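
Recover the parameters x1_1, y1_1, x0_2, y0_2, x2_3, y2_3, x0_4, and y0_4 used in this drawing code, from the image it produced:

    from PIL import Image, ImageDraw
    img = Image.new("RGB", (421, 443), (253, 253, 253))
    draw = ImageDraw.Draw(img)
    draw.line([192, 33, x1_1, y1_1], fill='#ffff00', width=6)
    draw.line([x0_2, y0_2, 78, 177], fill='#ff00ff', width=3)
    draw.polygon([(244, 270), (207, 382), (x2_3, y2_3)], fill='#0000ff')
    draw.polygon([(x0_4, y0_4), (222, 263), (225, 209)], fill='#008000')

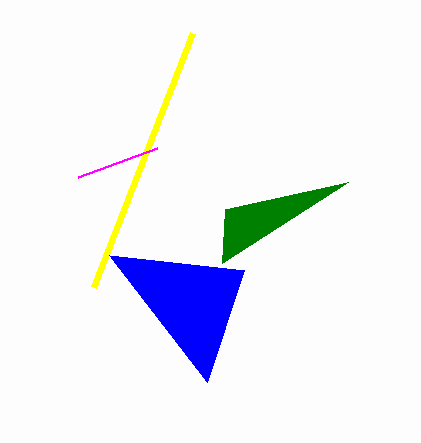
x1_1 = 93; y1_1 = 287; x0_2 = 157; y0_2 = 148; x2_3 = 109; y2_3 = 255; x0_4 = 348; y0_4 = 182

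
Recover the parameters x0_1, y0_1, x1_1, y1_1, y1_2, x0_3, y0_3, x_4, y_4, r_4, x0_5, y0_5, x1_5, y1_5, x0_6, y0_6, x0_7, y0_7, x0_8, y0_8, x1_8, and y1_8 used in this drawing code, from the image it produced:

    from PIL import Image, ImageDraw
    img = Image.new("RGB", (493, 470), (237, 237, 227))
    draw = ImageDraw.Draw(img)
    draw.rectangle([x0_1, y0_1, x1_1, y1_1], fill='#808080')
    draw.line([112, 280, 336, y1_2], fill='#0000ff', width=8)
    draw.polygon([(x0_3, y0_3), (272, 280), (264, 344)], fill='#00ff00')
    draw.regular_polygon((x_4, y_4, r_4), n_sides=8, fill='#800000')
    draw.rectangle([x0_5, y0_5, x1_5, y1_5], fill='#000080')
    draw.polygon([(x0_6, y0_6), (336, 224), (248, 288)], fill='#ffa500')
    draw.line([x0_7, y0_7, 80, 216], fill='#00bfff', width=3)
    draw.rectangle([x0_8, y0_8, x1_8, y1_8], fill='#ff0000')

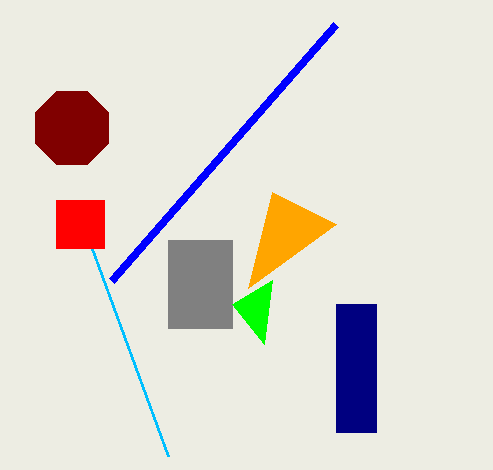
x0_1 = 168
y0_1 = 240
x1_1 = 232
y1_1 = 328
y1_2 = 24
x0_3 = 232
y0_3 = 304
x_4 = 72
y_4 = 128
r_4 = 40
x0_5 = 336
y0_5 = 304
x1_5 = 376
y1_5 = 432
x0_6 = 272
y0_6 = 192
x0_7 = 168
y0_7 = 456
x0_8 = 56
y0_8 = 200
x1_8 = 104
y1_8 = 248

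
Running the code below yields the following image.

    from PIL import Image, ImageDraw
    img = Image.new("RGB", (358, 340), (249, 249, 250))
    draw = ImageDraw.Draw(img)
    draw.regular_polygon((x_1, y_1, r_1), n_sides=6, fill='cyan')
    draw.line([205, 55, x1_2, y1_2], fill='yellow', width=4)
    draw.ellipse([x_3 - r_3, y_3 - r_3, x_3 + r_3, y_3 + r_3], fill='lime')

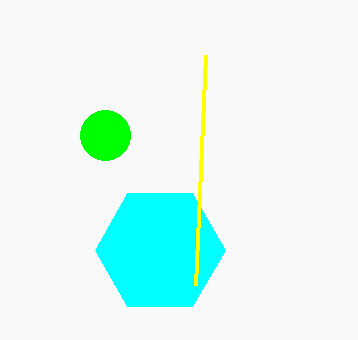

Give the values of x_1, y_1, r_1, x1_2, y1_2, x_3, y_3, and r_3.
x_1 = 160
y_1 = 250
r_1 = 65
x1_2 = 195
y1_2 = 285
x_3 = 105
y_3 = 135
r_3 = 25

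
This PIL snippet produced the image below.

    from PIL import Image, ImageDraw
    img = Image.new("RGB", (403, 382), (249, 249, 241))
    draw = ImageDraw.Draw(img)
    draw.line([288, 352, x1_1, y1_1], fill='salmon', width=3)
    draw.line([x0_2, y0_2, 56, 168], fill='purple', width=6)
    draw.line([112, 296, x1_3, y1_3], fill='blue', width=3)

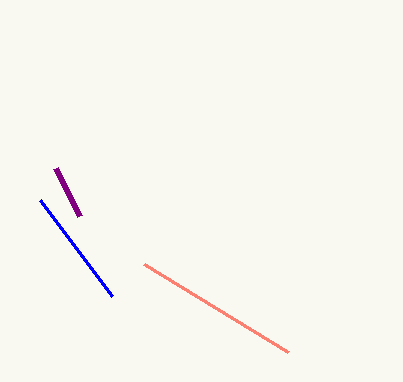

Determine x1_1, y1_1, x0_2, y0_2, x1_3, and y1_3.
x1_1 = 144, y1_1 = 264, x0_2 = 80, y0_2 = 216, x1_3 = 40, y1_3 = 200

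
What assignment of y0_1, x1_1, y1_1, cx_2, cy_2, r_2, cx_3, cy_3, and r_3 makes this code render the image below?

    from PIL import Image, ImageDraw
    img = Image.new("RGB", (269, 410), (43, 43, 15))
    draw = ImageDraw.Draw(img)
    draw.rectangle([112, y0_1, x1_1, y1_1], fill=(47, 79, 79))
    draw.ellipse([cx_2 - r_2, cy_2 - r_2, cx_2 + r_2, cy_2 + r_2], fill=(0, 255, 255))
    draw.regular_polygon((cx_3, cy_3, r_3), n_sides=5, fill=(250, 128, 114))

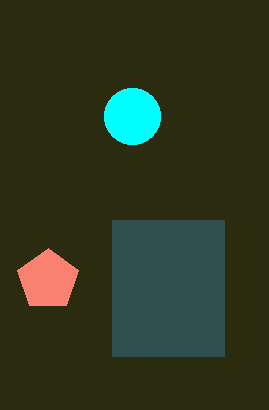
y0_1 = 220; x1_1 = 224; y1_1 = 356; cx_2 = 132; cy_2 = 116; r_2 = 28; cx_3 = 48; cy_3 = 280; r_3 = 32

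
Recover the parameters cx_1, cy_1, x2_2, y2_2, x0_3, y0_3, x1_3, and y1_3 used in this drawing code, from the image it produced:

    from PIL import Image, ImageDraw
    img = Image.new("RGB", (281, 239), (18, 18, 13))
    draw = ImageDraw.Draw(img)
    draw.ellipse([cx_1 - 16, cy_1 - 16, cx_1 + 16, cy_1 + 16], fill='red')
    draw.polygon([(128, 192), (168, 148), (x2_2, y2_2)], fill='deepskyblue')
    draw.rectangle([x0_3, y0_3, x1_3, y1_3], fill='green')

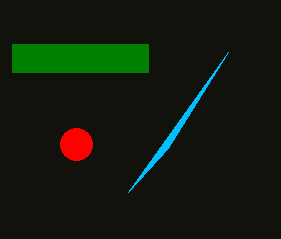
cx_1 = 76; cy_1 = 144; x2_2 = 228; y2_2 = 52; x0_3 = 12; y0_3 = 44; x1_3 = 148; y1_3 = 72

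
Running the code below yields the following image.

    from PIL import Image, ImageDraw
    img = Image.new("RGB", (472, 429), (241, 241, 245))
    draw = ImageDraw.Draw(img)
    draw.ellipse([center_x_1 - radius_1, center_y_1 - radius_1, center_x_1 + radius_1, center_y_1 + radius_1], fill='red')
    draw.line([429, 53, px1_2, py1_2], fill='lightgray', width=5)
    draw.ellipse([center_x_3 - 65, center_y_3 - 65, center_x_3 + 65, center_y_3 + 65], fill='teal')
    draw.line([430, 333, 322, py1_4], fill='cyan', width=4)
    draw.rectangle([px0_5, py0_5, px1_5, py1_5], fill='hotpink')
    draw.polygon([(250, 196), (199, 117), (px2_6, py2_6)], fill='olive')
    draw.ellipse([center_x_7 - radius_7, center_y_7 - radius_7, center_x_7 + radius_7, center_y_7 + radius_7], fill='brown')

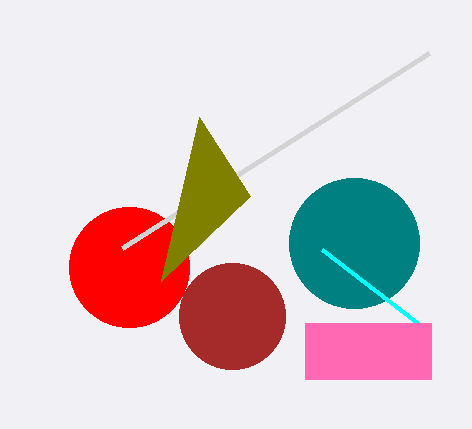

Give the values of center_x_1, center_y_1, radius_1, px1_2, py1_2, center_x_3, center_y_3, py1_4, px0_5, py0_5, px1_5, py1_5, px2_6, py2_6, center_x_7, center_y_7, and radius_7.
center_x_1 = 129, center_y_1 = 267, radius_1 = 60, px1_2 = 122, py1_2 = 248, center_x_3 = 354, center_y_3 = 243, py1_4 = 250, px0_5 = 305, py0_5 = 323, px1_5 = 431, py1_5 = 379, px2_6 = 161, py2_6 = 281, center_x_7 = 232, center_y_7 = 316, radius_7 = 53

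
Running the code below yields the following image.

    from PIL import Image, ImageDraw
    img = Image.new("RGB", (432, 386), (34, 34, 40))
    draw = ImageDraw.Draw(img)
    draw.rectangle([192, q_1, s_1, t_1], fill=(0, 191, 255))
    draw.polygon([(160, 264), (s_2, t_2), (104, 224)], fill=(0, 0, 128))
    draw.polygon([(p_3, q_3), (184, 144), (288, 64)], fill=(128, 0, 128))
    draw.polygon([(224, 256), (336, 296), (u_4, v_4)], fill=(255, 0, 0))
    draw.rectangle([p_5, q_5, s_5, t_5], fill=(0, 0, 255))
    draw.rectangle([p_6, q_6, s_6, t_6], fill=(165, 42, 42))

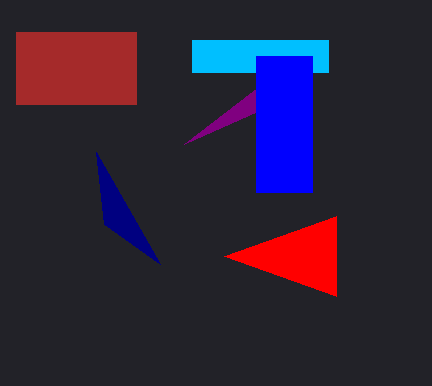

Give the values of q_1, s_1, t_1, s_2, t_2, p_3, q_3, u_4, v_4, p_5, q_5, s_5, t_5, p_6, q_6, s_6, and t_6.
q_1 = 40
s_1 = 328
t_1 = 72
s_2 = 96
t_2 = 152
p_3 = 256
q_3 = 112
u_4 = 336
v_4 = 216
p_5 = 256
q_5 = 56
s_5 = 312
t_5 = 192
p_6 = 16
q_6 = 32
s_6 = 136
t_6 = 104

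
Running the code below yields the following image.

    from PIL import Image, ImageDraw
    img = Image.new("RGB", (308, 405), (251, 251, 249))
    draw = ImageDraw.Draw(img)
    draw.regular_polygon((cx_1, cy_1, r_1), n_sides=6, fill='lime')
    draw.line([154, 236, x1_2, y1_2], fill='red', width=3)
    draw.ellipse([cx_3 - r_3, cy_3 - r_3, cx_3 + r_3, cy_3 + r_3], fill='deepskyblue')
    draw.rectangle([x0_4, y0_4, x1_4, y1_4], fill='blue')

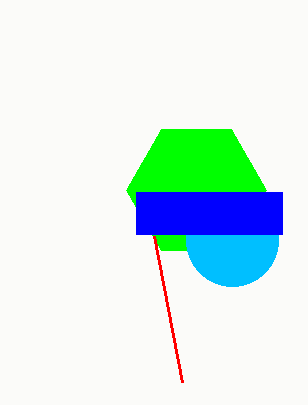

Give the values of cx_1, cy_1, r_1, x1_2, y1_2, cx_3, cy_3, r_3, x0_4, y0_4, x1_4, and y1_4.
cx_1 = 196; cy_1 = 190; r_1 = 70; x1_2 = 182; y1_2 = 382; cx_3 = 232; cy_3 = 240; r_3 = 46; x0_4 = 136; y0_4 = 192; x1_4 = 282; y1_4 = 234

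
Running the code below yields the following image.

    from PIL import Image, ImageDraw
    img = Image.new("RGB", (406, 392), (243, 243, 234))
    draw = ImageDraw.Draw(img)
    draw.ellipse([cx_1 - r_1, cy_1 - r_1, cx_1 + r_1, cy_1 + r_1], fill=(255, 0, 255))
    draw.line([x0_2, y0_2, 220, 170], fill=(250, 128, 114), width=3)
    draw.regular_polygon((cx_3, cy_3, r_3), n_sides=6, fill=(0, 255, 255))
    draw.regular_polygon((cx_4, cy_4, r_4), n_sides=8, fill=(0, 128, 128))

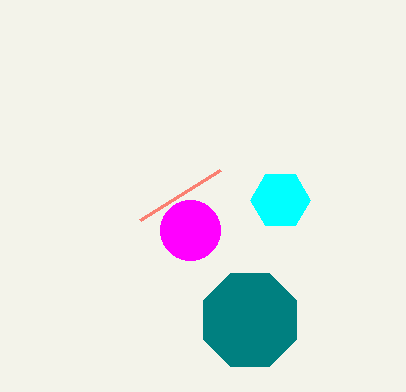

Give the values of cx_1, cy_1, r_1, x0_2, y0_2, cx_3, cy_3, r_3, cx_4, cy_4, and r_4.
cx_1 = 190, cy_1 = 230, r_1 = 30, x0_2 = 140, y0_2 = 220, cx_3 = 280, cy_3 = 200, r_3 = 30, cx_4 = 250, cy_4 = 320, r_4 = 50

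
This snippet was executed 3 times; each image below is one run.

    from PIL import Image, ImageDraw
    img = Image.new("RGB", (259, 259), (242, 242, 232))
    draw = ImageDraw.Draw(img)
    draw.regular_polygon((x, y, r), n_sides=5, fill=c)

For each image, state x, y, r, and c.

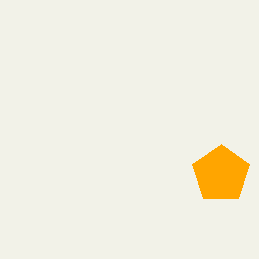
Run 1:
x = 221
y = 174
r = 30
c = 'orange'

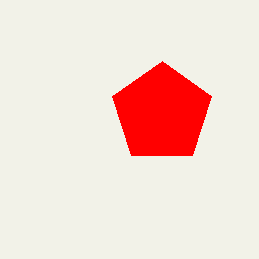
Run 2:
x = 162; y = 113; r = 52; c = 'red'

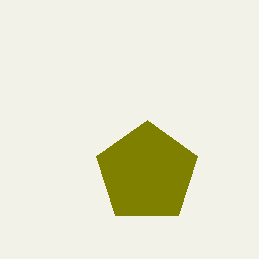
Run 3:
x = 147; y = 173; r = 53; c = 'olive'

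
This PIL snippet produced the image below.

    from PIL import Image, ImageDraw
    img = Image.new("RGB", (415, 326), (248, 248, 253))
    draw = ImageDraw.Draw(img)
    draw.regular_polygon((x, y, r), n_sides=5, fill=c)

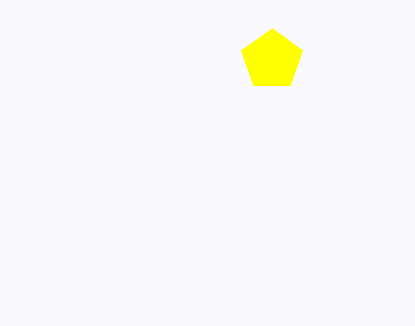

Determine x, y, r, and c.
x = 272, y = 60, r = 32, c = 'yellow'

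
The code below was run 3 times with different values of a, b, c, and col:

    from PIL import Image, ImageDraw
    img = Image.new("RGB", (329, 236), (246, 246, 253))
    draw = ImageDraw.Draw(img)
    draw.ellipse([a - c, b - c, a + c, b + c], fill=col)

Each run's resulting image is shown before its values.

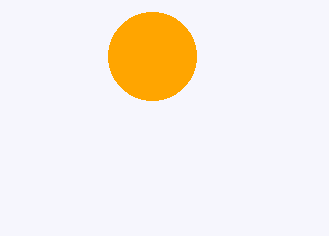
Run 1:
a = 152, b = 56, c = 44, col = 'orange'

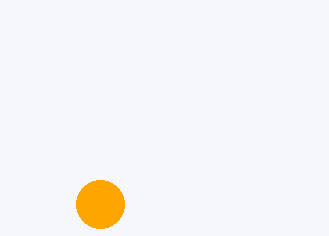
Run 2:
a = 100
b = 204
c = 24
col = 'orange'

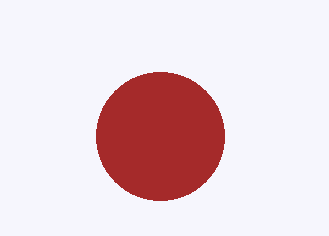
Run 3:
a = 160
b = 136
c = 64
col = 'brown'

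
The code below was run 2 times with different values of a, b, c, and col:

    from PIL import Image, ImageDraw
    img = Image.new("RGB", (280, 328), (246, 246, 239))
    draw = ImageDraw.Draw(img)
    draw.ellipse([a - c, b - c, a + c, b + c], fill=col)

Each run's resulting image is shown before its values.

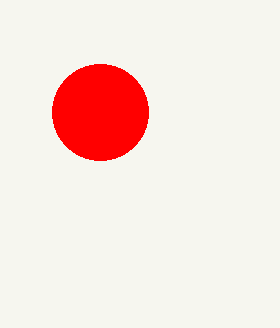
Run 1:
a = 100
b = 112
c = 48
col = 'red'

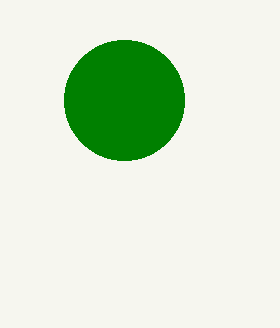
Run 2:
a = 124, b = 100, c = 60, col = 'green'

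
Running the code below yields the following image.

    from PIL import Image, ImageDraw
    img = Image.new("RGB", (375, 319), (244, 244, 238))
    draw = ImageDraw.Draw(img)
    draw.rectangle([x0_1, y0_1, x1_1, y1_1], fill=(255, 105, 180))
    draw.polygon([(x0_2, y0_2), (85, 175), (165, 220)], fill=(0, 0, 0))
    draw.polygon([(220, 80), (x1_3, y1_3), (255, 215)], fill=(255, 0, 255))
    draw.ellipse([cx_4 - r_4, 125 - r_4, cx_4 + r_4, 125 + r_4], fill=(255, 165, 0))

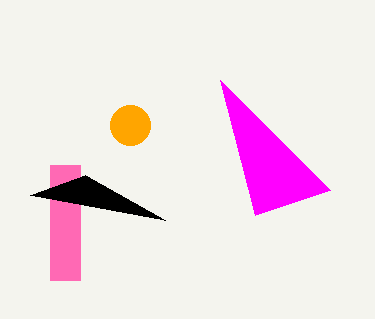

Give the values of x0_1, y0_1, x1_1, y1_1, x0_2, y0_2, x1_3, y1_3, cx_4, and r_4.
x0_1 = 50, y0_1 = 165, x1_1 = 80, y1_1 = 280, x0_2 = 30, y0_2 = 195, x1_3 = 330, y1_3 = 190, cx_4 = 130, r_4 = 20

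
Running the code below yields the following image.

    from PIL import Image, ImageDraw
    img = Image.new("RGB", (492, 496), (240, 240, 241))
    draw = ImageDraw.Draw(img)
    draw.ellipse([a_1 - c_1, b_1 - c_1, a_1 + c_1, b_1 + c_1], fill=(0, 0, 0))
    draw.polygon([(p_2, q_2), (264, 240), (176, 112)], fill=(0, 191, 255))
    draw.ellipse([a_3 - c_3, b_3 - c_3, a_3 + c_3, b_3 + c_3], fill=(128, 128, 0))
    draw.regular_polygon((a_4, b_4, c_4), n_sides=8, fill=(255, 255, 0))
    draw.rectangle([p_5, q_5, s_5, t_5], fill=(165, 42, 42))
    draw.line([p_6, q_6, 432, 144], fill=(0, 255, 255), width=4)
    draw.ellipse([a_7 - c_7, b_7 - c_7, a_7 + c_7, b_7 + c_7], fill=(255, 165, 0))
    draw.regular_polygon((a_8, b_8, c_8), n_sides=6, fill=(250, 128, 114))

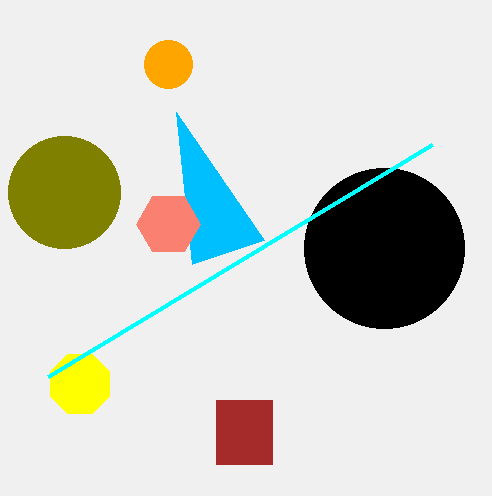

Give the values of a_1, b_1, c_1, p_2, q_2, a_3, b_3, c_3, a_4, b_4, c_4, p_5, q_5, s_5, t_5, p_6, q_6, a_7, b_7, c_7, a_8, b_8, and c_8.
a_1 = 384
b_1 = 248
c_1 = 80
p_2 = 192
q_2 = 264
a_3 = 64
b_3 = 192
c_3 = 56
a_4 = 80
b_4 = 384
c_4 = 32
p_5 = 216
q_5 = 400
s_5 = 272
t_5 = 464
p_6 = 48
q_6 = 376
a_7 = 168
b_7 = 64
c_7 = 24
a_8 = 168
b_8 = 224
c_8 = 32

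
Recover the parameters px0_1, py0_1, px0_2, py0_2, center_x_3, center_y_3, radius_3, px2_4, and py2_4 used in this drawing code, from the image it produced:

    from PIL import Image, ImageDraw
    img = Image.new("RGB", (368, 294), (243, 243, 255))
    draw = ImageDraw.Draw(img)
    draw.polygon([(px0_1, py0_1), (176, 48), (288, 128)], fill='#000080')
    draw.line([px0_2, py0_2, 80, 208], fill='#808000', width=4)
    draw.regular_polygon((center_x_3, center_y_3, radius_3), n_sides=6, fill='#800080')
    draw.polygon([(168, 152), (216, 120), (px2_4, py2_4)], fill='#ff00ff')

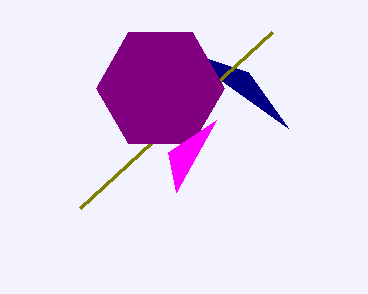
px0_1 = 248
py0_1 = 72
px0_2 = 272
py0_2 = 32
center_x_3 = 160
center_y_3 = 88
radius_3 = 64
px2_4 = 176
py2_4 = 192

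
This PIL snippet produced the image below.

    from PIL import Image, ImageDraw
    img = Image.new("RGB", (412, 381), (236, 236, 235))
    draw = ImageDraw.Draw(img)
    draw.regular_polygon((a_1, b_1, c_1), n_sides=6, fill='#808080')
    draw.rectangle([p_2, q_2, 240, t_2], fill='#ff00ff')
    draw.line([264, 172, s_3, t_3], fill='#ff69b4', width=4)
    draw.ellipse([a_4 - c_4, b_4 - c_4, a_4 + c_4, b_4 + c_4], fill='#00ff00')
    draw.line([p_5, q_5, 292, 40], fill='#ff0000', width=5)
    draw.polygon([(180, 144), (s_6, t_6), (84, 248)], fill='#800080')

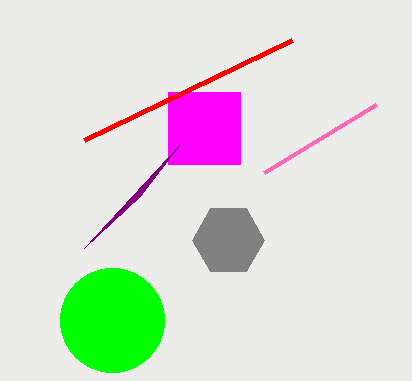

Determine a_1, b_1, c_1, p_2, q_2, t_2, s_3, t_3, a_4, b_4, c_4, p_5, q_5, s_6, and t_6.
a_1 = 228
b_1 = 240
c_1 = 36
p_2 = 168
q_2 = 92
t_2 = 164
s_3 = 376
t_3 = 104
a_4 = 112
b_4 = 320
c_4 = 52
p_5 = 84
q_5 = 140
s_6 = 140
t_6 = 196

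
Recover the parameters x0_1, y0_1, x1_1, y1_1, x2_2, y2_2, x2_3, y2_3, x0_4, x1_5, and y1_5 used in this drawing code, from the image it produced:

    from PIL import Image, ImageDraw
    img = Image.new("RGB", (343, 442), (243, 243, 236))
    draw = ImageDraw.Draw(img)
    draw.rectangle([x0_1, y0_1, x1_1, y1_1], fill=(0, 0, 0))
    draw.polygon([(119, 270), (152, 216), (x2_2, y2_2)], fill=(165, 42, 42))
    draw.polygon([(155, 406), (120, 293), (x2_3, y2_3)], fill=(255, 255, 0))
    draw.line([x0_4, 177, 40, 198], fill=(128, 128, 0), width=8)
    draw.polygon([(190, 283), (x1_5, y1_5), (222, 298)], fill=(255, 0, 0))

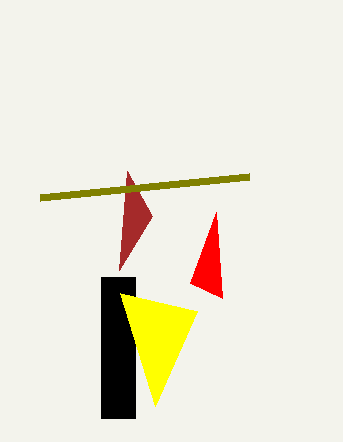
x0_1 = 101, y0_1 = 277, x1_1 = 135, y1_1 = 418, x2_2 = 127, y2_2 = 171, x2_3 = 197, y2_3 = 311, x0_4 = 249, x1_5 = 216, y1_5 = 212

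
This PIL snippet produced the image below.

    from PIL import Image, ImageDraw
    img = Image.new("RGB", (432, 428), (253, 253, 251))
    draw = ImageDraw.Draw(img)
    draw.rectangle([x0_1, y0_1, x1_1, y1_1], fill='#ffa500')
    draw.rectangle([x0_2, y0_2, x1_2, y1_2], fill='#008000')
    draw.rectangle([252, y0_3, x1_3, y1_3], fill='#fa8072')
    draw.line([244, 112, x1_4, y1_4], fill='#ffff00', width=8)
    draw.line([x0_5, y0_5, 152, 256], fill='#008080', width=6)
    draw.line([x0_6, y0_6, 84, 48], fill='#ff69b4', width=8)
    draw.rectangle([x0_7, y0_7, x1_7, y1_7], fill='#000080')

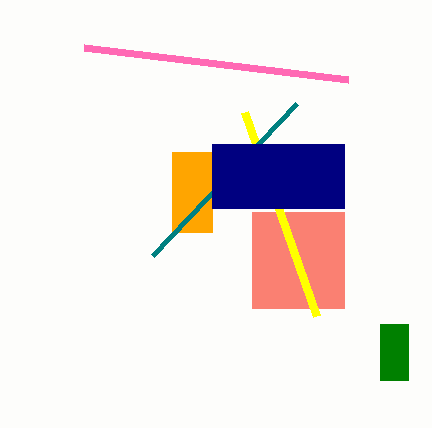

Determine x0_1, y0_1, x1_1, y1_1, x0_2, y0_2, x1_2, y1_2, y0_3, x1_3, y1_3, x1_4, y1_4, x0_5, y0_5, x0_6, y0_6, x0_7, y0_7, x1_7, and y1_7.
x0_1 = 172, y0_1 = 152, x1_1 = 212, y1_1 = 232, x0_2 = 380, y0_2 = 324, x1_2 = 408, y1_2 = 380, y0_3 = 212, x1_3 = 344, y1_3 = 308, x1_4 = 316, y1_4 = 316, x0_5 = 296, y0_5 = 104, x0_6 = 348, y0_6 = 80, x0_7 = 212, y0_7 = 144, x1_7 = 344, y1_7 = 208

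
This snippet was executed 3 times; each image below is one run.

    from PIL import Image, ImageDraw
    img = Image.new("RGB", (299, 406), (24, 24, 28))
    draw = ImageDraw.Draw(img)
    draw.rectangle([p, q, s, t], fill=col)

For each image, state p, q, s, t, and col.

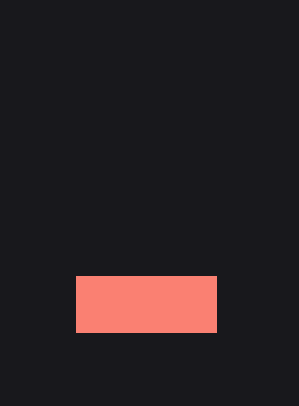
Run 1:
p = 76
q = 276
s = 216
t = 332
col = 'salmon'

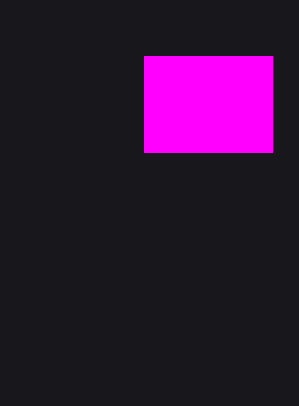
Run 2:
p = 144, q = 56, s = 272, t = 152, col = 'magenta'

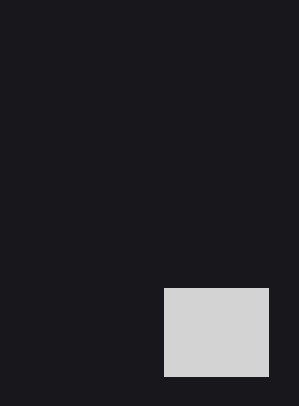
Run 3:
p = 164; q = 288; s = 268; t = 376; col = 'lightgray'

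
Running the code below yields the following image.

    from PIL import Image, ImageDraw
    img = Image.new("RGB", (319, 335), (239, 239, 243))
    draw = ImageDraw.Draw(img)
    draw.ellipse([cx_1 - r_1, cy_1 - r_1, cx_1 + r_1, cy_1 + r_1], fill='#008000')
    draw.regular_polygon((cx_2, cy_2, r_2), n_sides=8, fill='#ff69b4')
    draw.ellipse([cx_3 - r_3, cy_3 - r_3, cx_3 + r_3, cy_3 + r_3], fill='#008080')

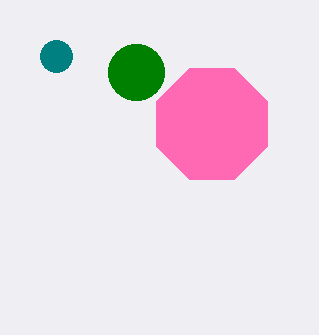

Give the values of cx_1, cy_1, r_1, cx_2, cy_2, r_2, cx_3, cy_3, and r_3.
cx_1 = 136, cy_1 = 72, r_1 = 28, cx_2 = 212, cy_2 = 124, r_2 = 60, cx_3 = 56, cy_3 = 56, r_3 = 16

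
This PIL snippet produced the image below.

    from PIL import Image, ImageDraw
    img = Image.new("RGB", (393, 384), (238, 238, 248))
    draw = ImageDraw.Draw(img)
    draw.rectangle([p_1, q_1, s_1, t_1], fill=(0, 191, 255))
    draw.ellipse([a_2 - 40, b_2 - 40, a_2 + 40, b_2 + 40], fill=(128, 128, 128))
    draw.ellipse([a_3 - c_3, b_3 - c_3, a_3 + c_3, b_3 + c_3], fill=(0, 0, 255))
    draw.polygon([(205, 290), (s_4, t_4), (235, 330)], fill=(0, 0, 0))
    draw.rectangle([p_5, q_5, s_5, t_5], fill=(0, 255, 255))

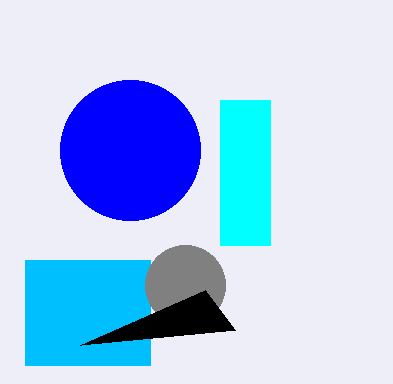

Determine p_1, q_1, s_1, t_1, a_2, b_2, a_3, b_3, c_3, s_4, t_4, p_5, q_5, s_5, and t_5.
p_1 = 25, q_1 = 260, s_1 = 150, t_1 = 365, a_2 = 185, b_2 = 285, a_3 = 130, b_3 = 150, c_3 = 70, s_4 = 80, t_4 = 345, p_5 = 220, q_5 = 100, s_5 = 270, t_5 = 245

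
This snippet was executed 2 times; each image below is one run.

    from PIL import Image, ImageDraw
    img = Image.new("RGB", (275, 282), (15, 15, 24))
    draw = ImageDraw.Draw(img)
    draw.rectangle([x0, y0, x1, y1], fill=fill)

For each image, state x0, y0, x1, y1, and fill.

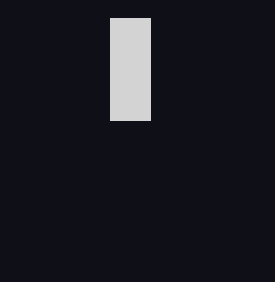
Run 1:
x0 = 110, y0 = 18, x1 = 150, y1 = 120, fill = 'lightgray'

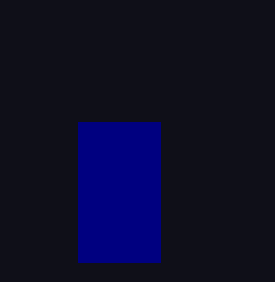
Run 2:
x0 = 78, y0 = 122, x1 = 160, y1 = 262, fill = 'navy'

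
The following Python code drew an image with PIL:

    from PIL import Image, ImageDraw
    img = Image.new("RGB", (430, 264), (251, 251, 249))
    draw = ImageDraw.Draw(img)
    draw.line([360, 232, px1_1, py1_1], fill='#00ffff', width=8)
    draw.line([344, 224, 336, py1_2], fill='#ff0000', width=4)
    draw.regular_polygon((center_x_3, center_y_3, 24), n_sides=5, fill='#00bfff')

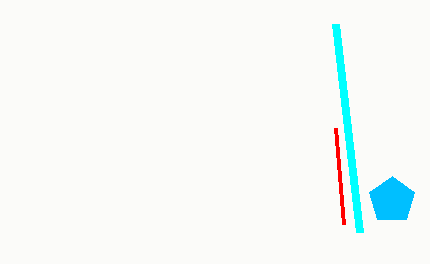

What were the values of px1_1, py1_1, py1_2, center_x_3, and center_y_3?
px1_1 = 336
py1_1 = 24
py1_2 = 128
center_x_3 = 392
center_y_3 = 200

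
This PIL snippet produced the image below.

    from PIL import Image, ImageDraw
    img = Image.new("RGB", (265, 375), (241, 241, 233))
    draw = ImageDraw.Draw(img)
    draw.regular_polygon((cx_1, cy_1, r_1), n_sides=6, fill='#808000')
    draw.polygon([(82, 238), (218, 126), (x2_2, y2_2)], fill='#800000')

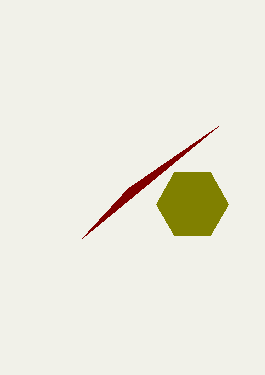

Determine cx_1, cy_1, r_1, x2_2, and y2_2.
cx_1 = 192
cy_1 = 204
r_1 = 36
x2_2 = 128
y2_2 = 188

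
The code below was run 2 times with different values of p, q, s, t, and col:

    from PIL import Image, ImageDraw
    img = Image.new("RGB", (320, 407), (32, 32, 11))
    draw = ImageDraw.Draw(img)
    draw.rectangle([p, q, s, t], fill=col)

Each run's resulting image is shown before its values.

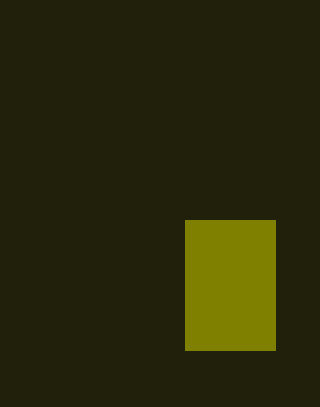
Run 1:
p = 185
q = 220
s = 275
t = 350
col = 'olive'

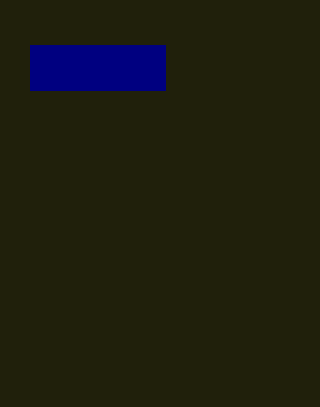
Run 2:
p = 30
q = 45
s = 165
t = 90
col = 'navy'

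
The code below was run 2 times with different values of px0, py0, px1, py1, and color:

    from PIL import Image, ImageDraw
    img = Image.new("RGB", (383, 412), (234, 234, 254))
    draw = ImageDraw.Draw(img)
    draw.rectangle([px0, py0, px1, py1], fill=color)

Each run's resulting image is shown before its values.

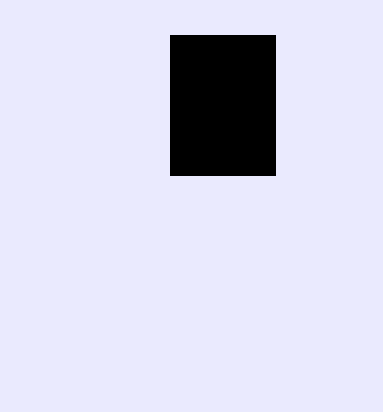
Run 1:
px0 = 170
py0 = 35
px1 = 275
py1 = 175
color = 'black'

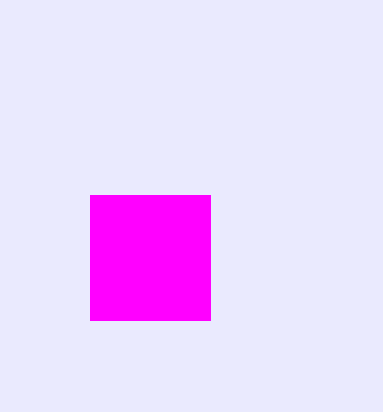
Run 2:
px0 = 90, py0 = 195, px1 = 210, py1 = 320, color = 'magenta'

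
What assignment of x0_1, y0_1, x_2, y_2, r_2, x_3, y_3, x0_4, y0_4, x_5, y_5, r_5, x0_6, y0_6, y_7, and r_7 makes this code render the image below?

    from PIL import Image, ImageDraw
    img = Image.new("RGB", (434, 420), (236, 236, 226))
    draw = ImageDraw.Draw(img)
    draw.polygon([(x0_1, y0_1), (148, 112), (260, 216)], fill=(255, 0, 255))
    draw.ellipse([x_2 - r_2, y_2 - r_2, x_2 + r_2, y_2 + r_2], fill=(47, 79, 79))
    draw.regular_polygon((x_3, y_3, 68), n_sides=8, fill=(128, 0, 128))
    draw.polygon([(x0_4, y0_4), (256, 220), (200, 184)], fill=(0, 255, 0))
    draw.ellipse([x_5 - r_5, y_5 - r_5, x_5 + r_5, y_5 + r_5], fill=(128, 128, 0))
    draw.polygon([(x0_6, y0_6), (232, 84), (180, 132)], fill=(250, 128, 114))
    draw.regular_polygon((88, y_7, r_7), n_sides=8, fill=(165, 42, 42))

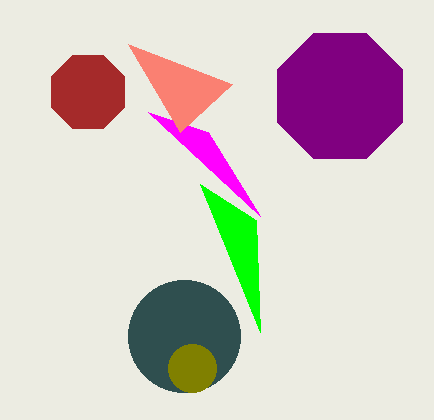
x0_1 = 208, y0_1 = 132, x_2 = 184, y_2 = 336, r_2 = 56, x_3 = 340, y_3 = 96, x0_4 = 260, y0_4 = 332, x_5 = 192, y_5 = 368, r_5 = 24, x0_6 = 128, y0_6 = 44, y_7 = 92, r_7 = 40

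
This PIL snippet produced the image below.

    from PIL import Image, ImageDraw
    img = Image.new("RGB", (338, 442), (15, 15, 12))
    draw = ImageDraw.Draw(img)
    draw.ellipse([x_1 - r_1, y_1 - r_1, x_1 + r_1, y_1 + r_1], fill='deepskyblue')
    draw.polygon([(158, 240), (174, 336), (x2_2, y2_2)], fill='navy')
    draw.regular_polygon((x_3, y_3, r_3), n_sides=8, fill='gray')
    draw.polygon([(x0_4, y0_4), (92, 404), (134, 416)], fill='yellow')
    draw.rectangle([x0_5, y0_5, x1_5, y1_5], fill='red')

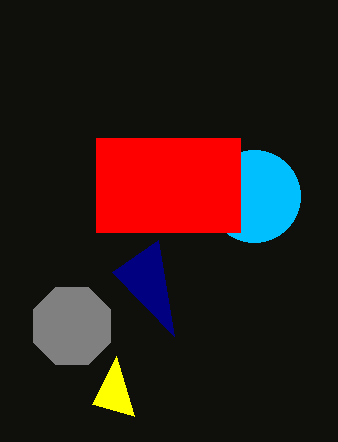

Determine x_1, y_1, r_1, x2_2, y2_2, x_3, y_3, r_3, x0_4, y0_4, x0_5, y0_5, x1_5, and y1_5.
x_1 = 254, y_1 = 196, r_1 = 46, x2_2 = 112, y2_2 = 272, x_3 = 72, y_3 = 326, r_3 = 42, x0_4 = 116, y0_4 = 356, x0_5 = 96, y0_5 = 138, x1_5 = 240, y1_5 = 232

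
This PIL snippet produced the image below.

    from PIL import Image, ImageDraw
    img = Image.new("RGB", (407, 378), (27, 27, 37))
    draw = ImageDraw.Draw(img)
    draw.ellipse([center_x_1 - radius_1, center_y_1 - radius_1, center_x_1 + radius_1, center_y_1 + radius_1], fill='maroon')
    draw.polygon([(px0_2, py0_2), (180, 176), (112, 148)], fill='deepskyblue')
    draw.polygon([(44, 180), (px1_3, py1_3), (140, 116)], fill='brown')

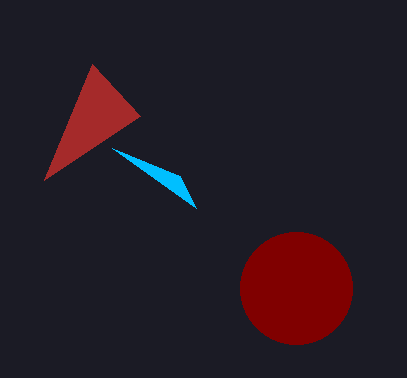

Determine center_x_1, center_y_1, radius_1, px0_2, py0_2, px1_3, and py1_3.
center_x_1 = 296
center_y_1 = 288
radius_1 = 56
px0_2 = 196
py0_2 = 208
px1_3 = 92
py1_3 = 64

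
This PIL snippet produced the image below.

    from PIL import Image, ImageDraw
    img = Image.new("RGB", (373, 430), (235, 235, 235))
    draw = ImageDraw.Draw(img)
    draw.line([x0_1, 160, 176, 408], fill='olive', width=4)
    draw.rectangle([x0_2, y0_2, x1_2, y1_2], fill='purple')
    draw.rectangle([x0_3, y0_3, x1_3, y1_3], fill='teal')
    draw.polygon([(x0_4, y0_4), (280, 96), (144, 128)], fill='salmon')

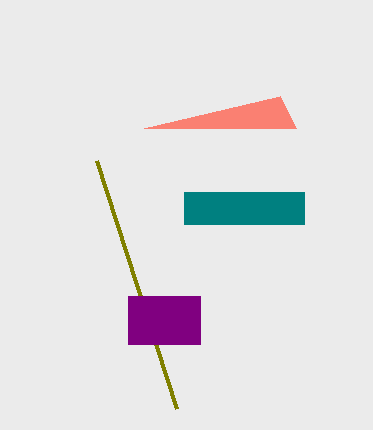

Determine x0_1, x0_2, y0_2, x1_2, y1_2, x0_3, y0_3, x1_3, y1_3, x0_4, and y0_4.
x0_1 = 96
x0_2 = 128
y0_2 = 296
x1_2 = 200
y1_2 = 344
x0_3 = 184
y0_3 = 192
x1_3 = 304
y1_3 = 224
x0_4 = 296
y0_4 = 128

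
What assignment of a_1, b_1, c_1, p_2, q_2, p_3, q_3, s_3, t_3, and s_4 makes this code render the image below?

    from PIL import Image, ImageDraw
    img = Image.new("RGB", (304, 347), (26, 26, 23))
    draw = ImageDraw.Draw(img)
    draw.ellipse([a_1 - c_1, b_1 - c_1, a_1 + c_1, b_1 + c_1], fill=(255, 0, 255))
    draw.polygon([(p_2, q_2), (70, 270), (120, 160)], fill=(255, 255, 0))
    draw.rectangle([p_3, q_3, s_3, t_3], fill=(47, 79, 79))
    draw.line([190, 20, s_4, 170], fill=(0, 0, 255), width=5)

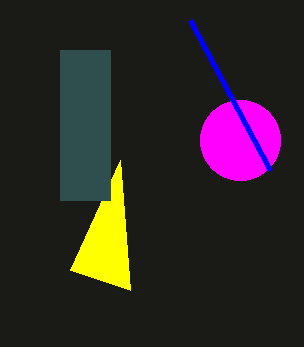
a_1 = 240, b_1 = 140, c_1 = 40, p_2 = 130, q_2 = 290, p_3 = 60, q_3 = 50, s_3 = 110, t_3 = 200, s_4 = 270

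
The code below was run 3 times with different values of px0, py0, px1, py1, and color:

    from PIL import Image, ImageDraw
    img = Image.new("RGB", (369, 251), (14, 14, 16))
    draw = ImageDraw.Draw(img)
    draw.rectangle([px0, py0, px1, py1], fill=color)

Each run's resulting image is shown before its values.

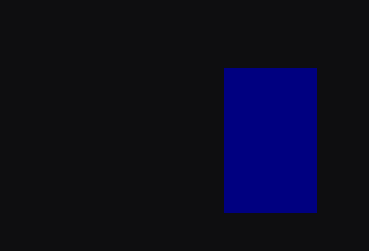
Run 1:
px0 = 224, py0 = 68, px1 = 316, py1 = 212, color = 'navy'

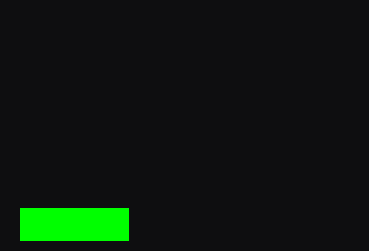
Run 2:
px0 = 20
py0 = 208
px1 = 128
py1 = 240
color = 'lime'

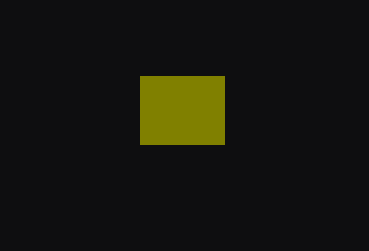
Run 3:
px0 = 140, py0 = 76, px1 = 224, py1 = 144, color = 'olive'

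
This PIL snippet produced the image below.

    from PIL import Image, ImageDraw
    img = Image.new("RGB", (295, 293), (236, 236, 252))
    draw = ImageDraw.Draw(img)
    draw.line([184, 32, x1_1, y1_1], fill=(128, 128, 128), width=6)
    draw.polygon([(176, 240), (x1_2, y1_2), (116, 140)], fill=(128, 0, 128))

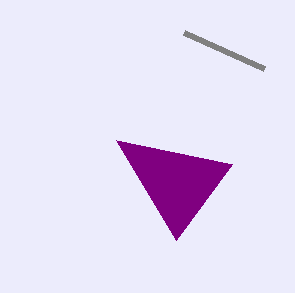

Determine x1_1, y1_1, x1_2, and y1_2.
x1_1 = 264, y1_1 = 68, x1_2 = 232, y1_2 = 164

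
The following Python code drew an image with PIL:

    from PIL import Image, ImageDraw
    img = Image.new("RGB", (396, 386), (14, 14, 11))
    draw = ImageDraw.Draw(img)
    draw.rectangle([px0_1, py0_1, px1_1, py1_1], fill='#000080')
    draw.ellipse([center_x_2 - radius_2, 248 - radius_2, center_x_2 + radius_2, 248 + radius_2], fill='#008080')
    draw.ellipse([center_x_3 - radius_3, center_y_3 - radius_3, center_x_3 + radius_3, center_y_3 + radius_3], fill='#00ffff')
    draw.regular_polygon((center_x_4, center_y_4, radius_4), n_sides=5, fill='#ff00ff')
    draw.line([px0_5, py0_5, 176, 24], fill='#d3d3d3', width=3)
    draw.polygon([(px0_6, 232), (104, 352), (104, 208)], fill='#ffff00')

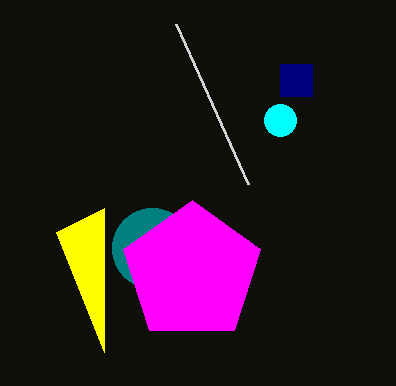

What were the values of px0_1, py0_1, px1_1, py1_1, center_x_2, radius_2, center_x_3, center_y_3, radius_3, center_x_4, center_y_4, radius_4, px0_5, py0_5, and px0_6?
px0_1 = 280; py0_1 = 64; px1_1 = 312; py1_1 = 96; center_x_2 = 152; radius_2 = 40; center_x_3 = 280; center_y_3 = 120; radius_3 = 16; center_x_4 = 192; center_y_4 = 272; radius_4 = 72; px0_5 = 248; py0_5 = 184; px0_6 = 56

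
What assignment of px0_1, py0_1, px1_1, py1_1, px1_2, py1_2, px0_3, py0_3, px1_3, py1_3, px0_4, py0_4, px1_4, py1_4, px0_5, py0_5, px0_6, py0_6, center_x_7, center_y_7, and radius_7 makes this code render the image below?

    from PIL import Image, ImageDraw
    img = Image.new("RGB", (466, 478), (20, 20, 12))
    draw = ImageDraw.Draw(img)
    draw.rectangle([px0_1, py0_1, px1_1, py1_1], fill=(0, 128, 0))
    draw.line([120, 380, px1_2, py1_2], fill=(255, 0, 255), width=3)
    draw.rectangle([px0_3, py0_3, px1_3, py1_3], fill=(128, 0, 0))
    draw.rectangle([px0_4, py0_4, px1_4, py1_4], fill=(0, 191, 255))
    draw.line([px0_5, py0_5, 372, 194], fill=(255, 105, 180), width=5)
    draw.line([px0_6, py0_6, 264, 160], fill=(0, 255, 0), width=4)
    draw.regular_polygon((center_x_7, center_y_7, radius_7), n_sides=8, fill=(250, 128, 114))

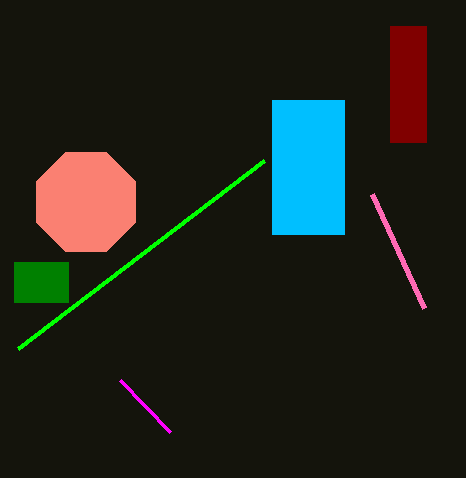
px0_1 = 14, py0_1 = 262, px1_1 = 68, py1_1 = 302, px1_2 = 170, py1_2 = 432, px0_3 = 390, py0_3 = 26, px1_3 = 426, py1_3 = 142, px0_4 = 272, py0_4 = 100, px1_4 = 344, py1_4 = 234, px0_5 = 424, py0_5 = 308, px0_6 = 18, py0_6 = 348, center_x_7 = 86, center_y_7 = 202, radius_7 = 54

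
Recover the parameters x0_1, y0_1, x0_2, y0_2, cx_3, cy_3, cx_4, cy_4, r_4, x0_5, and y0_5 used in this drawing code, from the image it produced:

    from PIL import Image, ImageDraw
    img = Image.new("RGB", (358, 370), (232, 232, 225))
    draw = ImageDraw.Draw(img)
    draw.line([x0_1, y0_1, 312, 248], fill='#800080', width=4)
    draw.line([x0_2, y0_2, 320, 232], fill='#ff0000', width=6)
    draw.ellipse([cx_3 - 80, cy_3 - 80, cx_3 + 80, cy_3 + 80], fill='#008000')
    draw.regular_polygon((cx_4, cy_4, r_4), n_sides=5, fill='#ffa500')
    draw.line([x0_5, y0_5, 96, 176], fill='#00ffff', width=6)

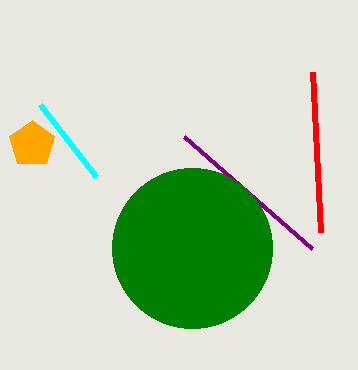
x0_1 = 184; y0_1 = 136; x0_2 = 312; y0_2 = 72; cx_3 = 192; cy_3 = 248; cx_4 = 32; cy_4 = 144; r_4 = 24; x0_5 = 40; y0_5 = 104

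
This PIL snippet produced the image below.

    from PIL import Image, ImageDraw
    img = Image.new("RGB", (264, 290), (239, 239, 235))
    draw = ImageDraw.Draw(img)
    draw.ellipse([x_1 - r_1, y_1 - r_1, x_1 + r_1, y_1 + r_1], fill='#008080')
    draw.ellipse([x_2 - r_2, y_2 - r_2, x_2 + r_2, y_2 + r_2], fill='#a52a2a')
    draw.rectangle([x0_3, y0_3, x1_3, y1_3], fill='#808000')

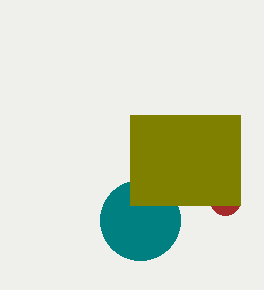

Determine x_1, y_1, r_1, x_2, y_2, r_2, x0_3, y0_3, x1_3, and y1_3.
x_1 = 140, y_1 = 220, r_1 = 40, x_2 = 225, y_2 = 200, r_2 = 15, x0_3 = 130, y0_3 = 115, x1_3 = 240, y1_3 = 205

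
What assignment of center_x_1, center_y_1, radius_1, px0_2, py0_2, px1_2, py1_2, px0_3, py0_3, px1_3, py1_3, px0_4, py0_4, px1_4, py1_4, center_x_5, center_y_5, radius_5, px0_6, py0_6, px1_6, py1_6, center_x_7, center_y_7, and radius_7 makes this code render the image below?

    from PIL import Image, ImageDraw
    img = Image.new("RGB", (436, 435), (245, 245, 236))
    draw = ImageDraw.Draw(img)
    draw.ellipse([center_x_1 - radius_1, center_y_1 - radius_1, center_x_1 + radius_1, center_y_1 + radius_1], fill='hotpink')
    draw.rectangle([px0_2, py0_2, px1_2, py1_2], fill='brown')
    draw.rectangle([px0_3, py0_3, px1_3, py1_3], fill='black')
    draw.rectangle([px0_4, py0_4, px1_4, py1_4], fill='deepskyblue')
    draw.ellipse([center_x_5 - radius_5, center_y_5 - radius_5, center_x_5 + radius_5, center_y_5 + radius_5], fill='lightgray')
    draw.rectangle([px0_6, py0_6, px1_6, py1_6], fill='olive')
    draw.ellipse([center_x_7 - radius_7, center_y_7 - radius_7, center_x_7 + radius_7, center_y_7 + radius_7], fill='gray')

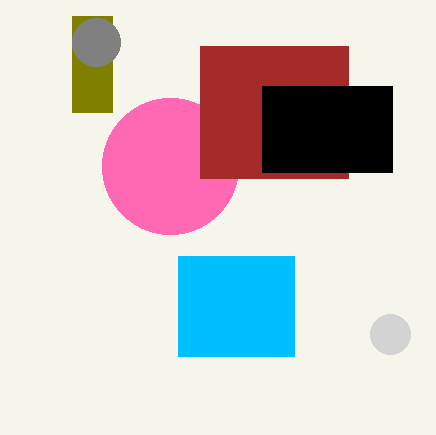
center_x_1 = 170, center_y_1 = 166, radius_1 = 68, px0_2 = 200, py0_2 = 46, px1_2 = 348, py1_2 = 178, px0_3 = 262, py0_3 = 86, px1_3 = 392, py1_3 = 172, px0_4 = 178, py0_4 = 256, px1_4 = 294, py1_4 = 356, center_x_5 = 390, center_y_5 = 334, radius_5 = 20, px0_6 = 72, py0_6 = 16, px1_6 = 112, py1_6 = 112, center_x_7 = 96, center_y_7 = 42, radius_7 = 24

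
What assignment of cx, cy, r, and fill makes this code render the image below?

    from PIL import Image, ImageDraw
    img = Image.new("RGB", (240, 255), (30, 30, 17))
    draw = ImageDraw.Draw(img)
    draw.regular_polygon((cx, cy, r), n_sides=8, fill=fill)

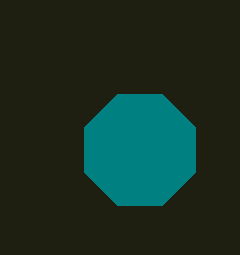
cx = 140
cy = 150
r = 60
fill = 'teal'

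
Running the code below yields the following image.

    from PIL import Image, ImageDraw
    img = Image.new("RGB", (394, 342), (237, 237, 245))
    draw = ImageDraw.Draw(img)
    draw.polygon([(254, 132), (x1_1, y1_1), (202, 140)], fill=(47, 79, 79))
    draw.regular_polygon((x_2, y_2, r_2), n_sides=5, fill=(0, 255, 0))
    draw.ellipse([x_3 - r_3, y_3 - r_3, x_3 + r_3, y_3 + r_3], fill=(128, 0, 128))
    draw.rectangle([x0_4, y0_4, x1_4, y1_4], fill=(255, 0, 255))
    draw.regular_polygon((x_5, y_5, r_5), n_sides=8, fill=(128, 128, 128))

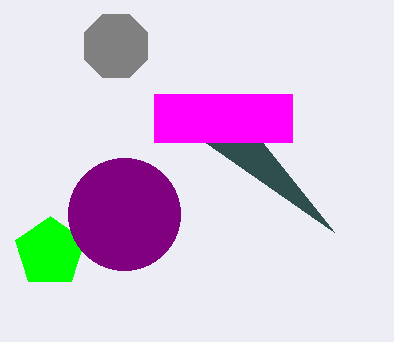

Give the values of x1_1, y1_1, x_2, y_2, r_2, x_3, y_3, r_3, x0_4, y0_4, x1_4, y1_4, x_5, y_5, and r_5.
x1_1 = 334; y1_1 = 232; x_2 = 50; y_2 = 252; r_2 = 36; x_3 = 124; y_3 = 214; r_3 = 56; x0_4 = 154; y0_4 = 94; x1_4 = 292; y1_4 = 142; x_5 = 116; y_5 = 46; r_5 = 34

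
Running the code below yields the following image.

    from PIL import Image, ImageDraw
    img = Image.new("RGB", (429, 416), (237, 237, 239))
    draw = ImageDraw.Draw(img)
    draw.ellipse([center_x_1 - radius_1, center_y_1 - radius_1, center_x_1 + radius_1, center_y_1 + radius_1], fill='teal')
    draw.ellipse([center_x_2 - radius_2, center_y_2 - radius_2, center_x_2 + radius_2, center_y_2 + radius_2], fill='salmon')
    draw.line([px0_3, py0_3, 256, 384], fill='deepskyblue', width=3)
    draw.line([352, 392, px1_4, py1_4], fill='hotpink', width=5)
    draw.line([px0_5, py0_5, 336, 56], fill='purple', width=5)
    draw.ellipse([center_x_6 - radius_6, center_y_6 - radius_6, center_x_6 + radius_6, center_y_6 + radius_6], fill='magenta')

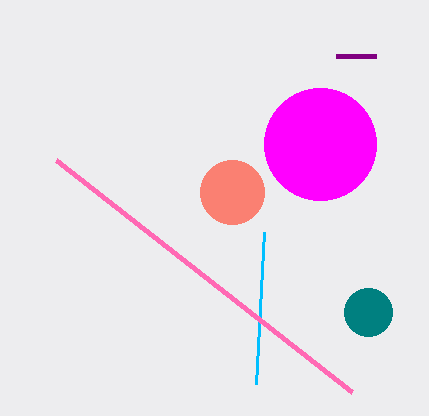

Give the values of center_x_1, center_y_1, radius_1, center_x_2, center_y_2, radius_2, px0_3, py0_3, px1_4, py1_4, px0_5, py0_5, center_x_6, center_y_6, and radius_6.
center_x_1 = 368; center_y_1 = 312; radius_1 = 24; center_x_2 = 232; center_y_2 = 192; radius_2 = 32; px0_3 = 264; py0_3 = 232; px1_4 = 56; py1_4 = 160; px0_5 = 376; py0_5 = 56; center_x_6 = 320; center_y_6 = 144; radius_6 = 56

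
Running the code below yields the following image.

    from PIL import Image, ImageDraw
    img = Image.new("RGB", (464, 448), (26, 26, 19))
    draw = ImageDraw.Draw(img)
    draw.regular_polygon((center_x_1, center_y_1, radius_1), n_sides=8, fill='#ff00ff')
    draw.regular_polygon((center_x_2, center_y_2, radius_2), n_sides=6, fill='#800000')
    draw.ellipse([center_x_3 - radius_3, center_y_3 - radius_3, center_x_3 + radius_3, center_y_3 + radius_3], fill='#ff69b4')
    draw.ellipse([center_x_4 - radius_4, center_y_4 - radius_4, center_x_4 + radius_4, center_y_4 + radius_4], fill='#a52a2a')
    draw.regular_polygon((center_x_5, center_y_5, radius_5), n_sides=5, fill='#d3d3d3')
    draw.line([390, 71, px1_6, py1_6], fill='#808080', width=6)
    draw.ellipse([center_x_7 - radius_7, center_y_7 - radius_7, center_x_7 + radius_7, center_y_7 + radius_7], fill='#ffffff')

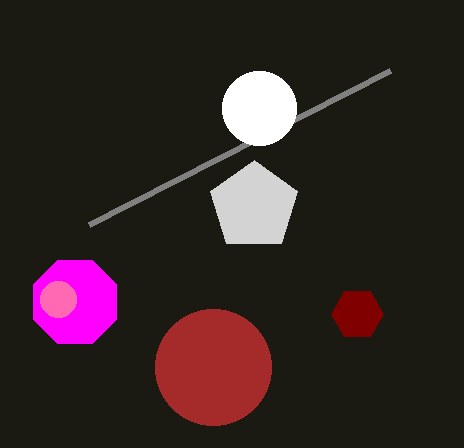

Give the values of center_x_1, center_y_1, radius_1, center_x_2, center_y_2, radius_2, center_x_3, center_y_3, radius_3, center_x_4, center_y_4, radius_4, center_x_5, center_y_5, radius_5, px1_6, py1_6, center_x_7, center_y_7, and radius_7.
center_x_1 = 75
center_y_1 = 302
radius_1 = 45
center_x_2 = 357
center_y_2 = 314
radius_2 = 26
center_x_3 = 58
center_y_3 = 299
radius_3 = 18
center_x_4 = 213
center_y_4 = 367
radius_4 = 58
center_x_5 = 254
center_y_5 = 206
radius_5 = 46
px1_6 = 89
py1_6 = 225
center_x_7 = 259
center_y_7 = 108
radius_7 = 37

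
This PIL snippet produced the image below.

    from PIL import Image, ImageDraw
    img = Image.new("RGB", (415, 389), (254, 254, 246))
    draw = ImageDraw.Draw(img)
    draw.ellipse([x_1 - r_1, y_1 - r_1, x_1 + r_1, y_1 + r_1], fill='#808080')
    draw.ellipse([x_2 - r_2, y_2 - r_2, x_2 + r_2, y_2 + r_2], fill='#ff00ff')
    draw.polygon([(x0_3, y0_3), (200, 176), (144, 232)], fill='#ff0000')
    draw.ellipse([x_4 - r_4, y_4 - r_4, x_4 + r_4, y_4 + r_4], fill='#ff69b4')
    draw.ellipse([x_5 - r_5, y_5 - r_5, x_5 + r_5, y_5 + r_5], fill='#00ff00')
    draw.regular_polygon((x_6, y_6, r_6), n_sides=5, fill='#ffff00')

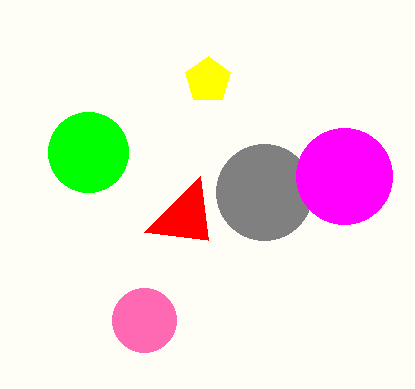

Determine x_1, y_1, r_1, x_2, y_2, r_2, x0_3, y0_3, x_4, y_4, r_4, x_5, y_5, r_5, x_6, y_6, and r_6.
x_1 = 264, y_1 = 192, r_1 = 48, x_2 = 344, y_2 = 176, r_2 = 48, x0_3 = 208, y0_3 = 240, x_4 = 144, y_4 = 320, r_4 = 32, x_5 = 88, y_5 = 152, r_5 = 40, x_6 = 208, y_6 = 80, r_6 = 24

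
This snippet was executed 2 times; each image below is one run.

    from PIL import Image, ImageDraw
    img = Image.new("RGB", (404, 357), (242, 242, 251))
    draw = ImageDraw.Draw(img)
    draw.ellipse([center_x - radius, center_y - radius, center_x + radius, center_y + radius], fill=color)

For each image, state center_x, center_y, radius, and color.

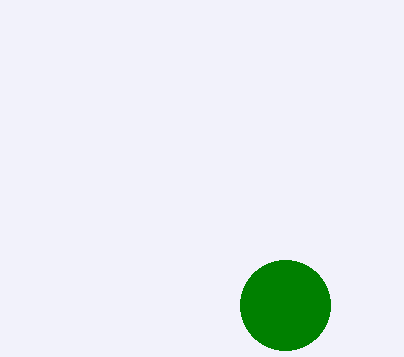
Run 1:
center_x = 285; center_y = 305; radius = 45; color = 'green'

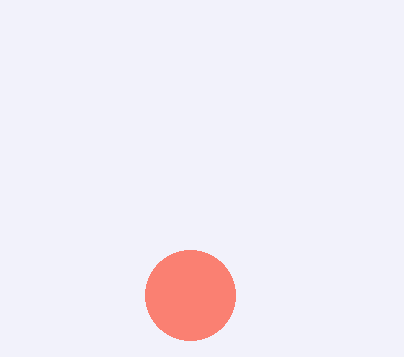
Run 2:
center_x = 190
center_y = 295
radius = 45
color = 'salmon'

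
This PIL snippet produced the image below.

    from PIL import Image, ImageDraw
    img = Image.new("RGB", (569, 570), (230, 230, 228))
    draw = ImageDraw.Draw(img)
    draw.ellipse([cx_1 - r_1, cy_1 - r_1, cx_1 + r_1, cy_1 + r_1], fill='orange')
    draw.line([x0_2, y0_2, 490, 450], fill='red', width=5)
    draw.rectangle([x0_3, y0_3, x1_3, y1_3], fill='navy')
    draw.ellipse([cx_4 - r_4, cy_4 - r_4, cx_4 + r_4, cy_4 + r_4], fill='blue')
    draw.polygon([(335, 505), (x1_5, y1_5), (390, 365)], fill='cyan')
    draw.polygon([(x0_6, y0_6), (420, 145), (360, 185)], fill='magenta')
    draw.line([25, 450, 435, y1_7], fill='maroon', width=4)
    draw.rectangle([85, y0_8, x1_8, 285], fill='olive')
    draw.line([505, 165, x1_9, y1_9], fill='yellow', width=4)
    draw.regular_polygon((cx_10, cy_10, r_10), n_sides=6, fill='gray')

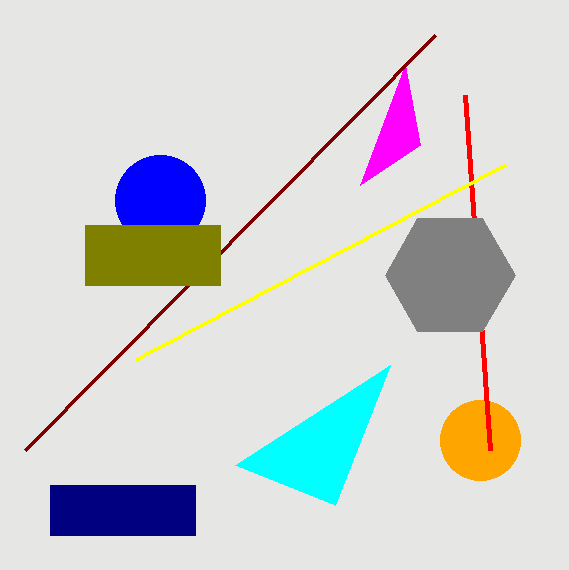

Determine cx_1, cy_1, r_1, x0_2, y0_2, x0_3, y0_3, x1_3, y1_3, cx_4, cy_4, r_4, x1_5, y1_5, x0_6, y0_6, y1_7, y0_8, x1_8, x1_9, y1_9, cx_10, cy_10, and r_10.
cx_1 = 480, cy_1 = 440, r_1 = 40, x0_2 = 465, y0_2 = 95, x0_3 = 50, y0_3 = 485, x1_3 = 195, y1_3 = 535, cx_4 = 160, cy_4 = 200, r_4 = 45, x1_5 = 235, y1_5 = 465, x0_6 = 405, y0_6 = 65, y1_7 = 35, y0_8 = 225, x1_8 = 220, x1_9 = 135, y1_9 = 360, cx_10 = 450, cy_10 = 275, r_10 = 65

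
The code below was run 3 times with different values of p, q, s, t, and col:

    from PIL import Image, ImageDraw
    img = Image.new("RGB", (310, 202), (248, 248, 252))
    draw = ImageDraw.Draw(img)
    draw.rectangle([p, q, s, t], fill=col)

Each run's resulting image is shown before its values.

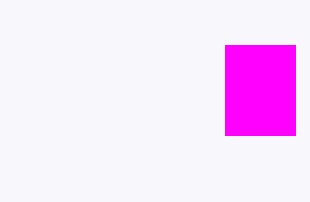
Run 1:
p = 225
q = 45
s = 295
t = 135
col = 'magenta'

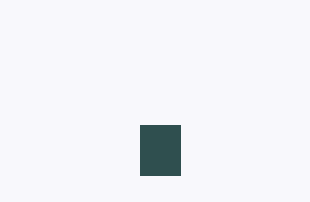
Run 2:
p = 140; q = 125; s = 180; t = 175; col = 'darkslategray'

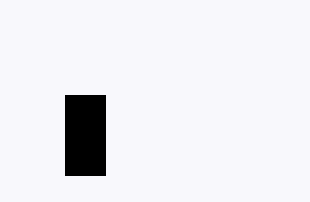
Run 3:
p = 65
q = 95
s = 105
t = 175
col = 'black'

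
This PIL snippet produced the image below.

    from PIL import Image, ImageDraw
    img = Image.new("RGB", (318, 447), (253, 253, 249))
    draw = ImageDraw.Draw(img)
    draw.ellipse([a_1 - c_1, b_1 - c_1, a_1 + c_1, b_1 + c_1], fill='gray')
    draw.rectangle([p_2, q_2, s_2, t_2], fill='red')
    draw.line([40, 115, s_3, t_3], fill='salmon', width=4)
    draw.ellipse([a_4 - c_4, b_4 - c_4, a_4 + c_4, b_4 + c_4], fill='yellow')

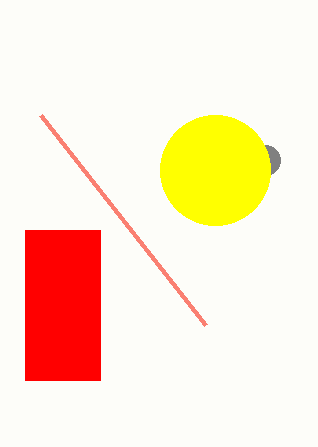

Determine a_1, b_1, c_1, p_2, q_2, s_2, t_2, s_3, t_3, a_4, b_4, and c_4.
a_1 = 265; b_1 = 160; c_1 = 15; p_2 = 25; q_2 = 230; s_2 = 100; t_2 = 380; s_3 = 205; t_3 = 325; a_4 = 215; b_4 = 170; c_4 = 55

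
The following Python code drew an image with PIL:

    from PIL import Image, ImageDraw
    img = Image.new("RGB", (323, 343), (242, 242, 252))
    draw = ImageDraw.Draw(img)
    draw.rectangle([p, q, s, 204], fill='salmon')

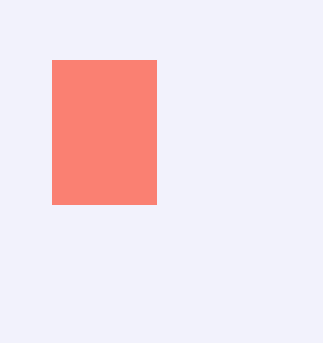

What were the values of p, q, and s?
p = 52, q = 60, s = 156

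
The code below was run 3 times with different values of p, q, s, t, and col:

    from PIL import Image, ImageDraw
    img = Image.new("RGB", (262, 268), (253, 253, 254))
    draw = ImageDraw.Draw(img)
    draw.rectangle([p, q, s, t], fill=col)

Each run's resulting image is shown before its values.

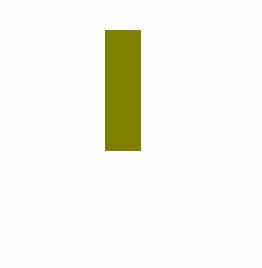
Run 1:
p = 105
q = 30
s = 140
t = 150
col = 'olive'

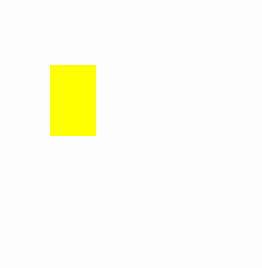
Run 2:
p = 50
q = 65
s = 95
t = 135
col = 'yellow'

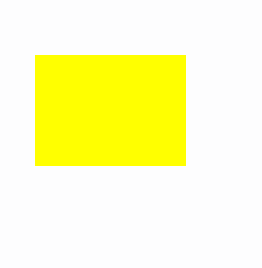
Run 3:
p = 35; q = 55; s = 185; t = 165; col = 'yellow'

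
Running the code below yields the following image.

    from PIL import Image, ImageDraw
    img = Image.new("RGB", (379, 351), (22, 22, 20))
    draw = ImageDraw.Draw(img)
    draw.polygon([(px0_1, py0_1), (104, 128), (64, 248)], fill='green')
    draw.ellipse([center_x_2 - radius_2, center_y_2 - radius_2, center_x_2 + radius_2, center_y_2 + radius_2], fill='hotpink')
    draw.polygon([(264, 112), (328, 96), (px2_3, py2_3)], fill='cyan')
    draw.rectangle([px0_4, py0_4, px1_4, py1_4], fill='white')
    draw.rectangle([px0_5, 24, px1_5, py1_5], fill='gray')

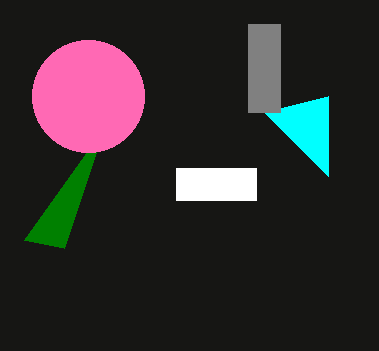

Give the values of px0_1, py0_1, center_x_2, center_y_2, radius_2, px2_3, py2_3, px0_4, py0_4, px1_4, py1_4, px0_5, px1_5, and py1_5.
px0_1 = 24; py0_1 = 240; center_x_2 = 88; center_y_2 = 96; radius_2 = 56; px2_3 = 328; py2_3 = 176; px0_4 = 176; py0_4 = 168; px1_4 = 256; py1_4 = 200; px0_5 = 248; px1_5 = 280; py1_5 = 112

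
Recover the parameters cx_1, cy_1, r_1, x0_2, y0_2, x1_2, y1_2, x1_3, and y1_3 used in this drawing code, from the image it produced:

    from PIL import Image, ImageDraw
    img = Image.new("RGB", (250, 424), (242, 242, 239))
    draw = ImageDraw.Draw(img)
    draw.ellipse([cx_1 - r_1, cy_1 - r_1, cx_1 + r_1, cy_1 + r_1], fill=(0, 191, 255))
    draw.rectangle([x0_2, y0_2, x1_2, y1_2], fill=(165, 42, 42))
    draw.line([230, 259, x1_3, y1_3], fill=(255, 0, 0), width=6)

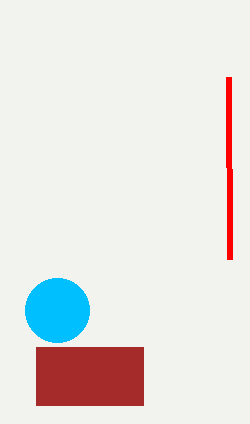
cx_1 = 57
cy_1 = 310
r_1 = 32
x0_2 = 36
y0_2 = 347
x1_2 = 143
y1_2 = 405
x1_3 = 229
y1_3 = 77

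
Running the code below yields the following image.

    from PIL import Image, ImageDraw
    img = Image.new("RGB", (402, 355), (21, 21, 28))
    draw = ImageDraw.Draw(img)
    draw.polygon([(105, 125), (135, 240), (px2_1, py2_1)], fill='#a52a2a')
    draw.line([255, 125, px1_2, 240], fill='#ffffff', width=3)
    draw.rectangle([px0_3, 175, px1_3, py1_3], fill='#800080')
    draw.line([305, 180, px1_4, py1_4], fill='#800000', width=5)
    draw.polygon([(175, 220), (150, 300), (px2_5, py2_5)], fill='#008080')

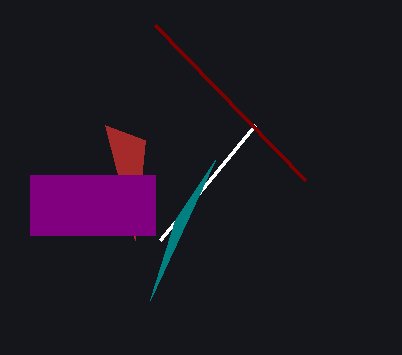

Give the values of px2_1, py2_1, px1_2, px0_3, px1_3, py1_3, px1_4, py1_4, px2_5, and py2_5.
px2_1 = 145; py2_1 = 140; px1_2 = 160; px0_3 = 30; px1_3 = 155; py1_3 = 235; px1_4 = 155; py1_4 = 25; px2_5 = 215; py2_5 = 160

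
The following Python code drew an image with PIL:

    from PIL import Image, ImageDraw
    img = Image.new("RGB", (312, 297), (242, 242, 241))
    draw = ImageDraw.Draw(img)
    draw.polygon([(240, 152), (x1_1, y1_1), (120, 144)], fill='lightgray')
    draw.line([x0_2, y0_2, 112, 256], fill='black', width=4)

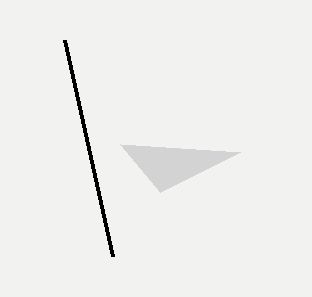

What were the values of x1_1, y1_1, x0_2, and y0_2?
x1_1 = 160, y1_1 = 192, x0_2 = 64, y0_2 = 40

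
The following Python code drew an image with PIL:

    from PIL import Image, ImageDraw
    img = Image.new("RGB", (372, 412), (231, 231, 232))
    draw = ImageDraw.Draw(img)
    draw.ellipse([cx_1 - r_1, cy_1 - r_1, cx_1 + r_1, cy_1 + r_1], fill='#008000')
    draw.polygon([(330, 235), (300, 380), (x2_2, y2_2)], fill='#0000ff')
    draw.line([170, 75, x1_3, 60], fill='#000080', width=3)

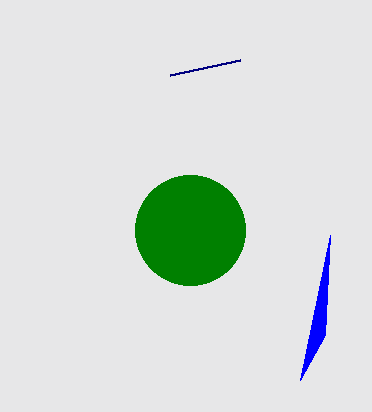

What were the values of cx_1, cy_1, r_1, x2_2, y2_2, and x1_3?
cx_1 = 190; cy_1 = 230; r_1 = 55; x2_2 = 325; y2_2 = 335; x1_3 = 240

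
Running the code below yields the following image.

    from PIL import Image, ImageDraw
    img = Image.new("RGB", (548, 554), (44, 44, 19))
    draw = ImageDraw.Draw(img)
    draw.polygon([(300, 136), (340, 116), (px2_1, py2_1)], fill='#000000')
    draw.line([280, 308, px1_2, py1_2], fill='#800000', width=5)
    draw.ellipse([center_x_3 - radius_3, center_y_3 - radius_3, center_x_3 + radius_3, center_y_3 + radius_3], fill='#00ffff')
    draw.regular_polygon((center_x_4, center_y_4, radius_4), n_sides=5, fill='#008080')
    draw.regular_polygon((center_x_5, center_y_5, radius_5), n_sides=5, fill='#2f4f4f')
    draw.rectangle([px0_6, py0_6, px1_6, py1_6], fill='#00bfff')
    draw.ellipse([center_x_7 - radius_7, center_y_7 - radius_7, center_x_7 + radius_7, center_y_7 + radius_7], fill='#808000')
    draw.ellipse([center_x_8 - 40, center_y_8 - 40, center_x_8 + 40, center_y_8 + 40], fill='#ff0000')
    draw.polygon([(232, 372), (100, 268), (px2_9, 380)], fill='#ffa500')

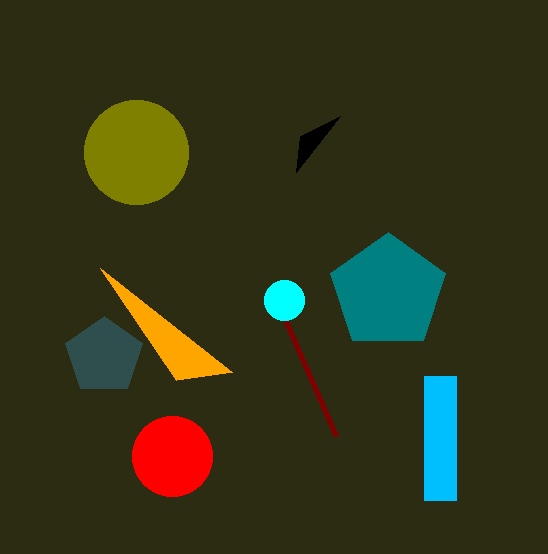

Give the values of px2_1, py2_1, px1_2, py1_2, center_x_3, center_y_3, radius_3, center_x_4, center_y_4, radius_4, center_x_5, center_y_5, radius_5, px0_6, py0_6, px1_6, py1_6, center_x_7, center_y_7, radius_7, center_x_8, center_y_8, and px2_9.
px2_1 = 296, py2_1 = 172, px1_2 = 336, py1_2 = 436, center_x_3 = 284, center_y_3 = 300, radius_3 = 20, center_x_4 = 388, center_y_4 = 292, radius_4 = 60, center_x_5 = 104, center_y_5 = 356, radius_5 = 40, px0_6 = 424, py0_6 = 376, px1_6 = 456, py1_6 = 500, center_x_7 = 136, center_y_7 = 152, radius_7 = 52, center_x_8 = 172, center_y_8 = 456, px2_9 = 176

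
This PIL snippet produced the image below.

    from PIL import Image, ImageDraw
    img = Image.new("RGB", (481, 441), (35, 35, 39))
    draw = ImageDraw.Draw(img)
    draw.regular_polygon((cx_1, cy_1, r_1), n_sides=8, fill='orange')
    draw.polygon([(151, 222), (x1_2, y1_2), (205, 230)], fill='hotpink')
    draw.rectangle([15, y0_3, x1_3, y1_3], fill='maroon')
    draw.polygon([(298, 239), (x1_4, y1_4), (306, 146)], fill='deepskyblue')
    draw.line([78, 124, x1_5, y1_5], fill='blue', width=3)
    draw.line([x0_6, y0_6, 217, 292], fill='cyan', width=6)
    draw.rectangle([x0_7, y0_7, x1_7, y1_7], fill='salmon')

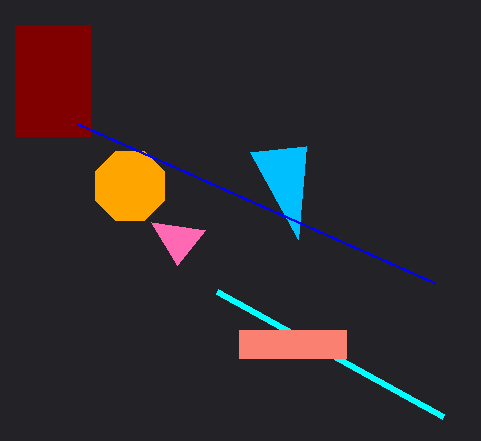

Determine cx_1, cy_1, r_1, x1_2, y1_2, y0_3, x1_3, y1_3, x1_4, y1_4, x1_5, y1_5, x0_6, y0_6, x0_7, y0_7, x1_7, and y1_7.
cx_1 = 130, cy_1 = 186, r_1 = 37, x1_2 = 177, y1_2 = 265, y0_3 = 25, x1_3 = 90, y1_3 = 136, x1_4 = 250, y1_4 = 152, x1_5 = 435, y1_5 = 283, x0_6 = 443, y0_6 = 417, x0_7 = 239, y0_7 = 330, x1_7 = 346, y1_7 = 358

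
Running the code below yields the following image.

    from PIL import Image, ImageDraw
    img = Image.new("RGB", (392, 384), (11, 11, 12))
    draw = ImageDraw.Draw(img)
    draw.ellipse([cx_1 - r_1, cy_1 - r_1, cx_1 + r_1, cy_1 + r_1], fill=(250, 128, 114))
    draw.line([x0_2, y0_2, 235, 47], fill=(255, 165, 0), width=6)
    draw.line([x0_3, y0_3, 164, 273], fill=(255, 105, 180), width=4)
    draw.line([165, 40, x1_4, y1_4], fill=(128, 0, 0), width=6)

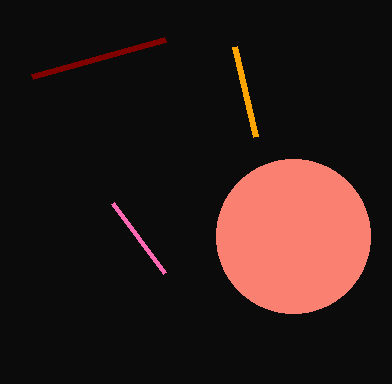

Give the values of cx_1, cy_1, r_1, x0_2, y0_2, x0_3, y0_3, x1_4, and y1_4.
cx_1 = 293; cy_1 = 236; r_1 = 77; x0_2 = 256; y0_2 = 137; x0_3 = 112; y0_3 = 203; x1_4 = 32; y1_4 = 77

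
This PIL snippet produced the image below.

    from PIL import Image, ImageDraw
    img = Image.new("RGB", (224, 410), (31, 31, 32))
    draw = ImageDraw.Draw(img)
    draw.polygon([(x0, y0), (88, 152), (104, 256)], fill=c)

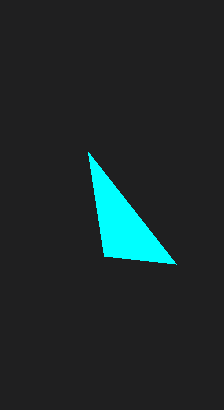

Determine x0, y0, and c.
x0 = 176, y0 = 264, c = 'cyan'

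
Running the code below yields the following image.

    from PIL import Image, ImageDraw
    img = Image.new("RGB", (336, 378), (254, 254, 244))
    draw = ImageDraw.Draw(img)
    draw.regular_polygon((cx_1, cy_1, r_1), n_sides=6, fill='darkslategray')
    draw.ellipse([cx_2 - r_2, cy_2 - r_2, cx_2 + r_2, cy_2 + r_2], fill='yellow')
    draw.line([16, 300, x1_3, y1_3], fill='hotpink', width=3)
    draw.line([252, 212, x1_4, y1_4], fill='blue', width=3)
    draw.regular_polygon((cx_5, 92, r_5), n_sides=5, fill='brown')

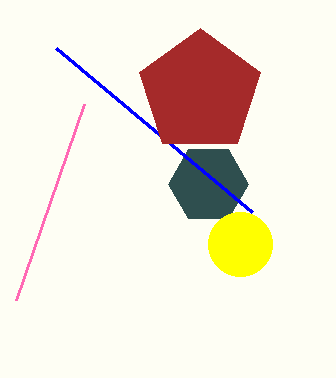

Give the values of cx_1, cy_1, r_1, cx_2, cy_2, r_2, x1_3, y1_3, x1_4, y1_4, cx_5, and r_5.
cx_1 = 208, cy_1 = 184, r_1 = 40, cx_2 = 240, cy_2 = 244, r_2 = 32, x1_3 = 84, y1_3 = 104, x1_4 = 56, y1_4 = 48, cx_5 = 200, r_5 = 64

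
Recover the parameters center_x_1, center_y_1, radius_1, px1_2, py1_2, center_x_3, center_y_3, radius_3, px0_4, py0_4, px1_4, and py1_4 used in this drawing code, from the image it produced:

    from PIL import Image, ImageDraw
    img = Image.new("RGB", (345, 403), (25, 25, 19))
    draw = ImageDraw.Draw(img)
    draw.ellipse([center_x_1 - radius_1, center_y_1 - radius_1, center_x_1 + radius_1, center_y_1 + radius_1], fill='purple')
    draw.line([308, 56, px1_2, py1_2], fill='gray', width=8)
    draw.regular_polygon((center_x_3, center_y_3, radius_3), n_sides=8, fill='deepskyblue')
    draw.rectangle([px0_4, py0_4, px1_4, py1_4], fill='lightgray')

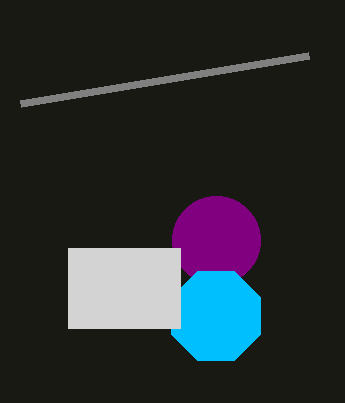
center_x_1 = 216, center_y_1 = 240, radius_1 = 44, px1_2 = 20, py1_2 = 104, center_x_3 = 216, center_y_3 = 316, radius_3 = 48, px0_4 = 68, py0_4 = 248, px1_4 = 180, py1_4 = 328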